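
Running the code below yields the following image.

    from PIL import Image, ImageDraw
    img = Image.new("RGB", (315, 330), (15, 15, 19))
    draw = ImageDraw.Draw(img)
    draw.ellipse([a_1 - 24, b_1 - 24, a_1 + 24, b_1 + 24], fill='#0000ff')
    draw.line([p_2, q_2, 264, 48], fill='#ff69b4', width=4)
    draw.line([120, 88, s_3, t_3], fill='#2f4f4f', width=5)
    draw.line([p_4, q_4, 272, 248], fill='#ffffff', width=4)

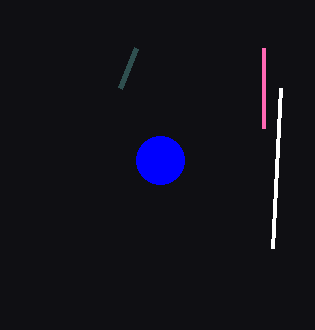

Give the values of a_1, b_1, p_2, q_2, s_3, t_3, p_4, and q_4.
a_1 = 160, b_1 = 160, p_2 = 264, q_2 = 128, s_3 = 136, t_3 = 48, p_4 = 280, q_4 = 88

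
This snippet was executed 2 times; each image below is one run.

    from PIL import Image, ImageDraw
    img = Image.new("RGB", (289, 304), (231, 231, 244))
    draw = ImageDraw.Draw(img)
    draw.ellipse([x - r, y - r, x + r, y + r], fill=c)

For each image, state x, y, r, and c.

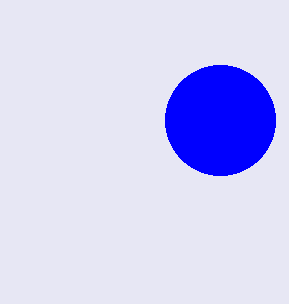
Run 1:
x = 220
y = 120
r = 55
c = 'blue'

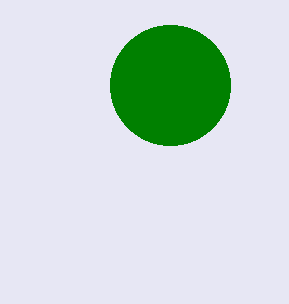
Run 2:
x = 170
y = 85
r = 60
c = 'green'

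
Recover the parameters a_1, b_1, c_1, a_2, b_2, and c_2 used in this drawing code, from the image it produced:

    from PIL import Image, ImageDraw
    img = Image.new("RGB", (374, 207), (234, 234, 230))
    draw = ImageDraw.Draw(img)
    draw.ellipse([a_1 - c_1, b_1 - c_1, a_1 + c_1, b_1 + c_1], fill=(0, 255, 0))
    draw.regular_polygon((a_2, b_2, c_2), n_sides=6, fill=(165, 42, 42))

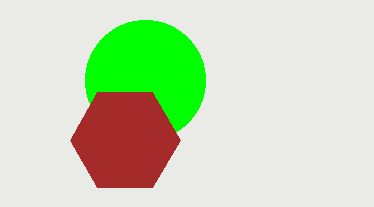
a_1 = 145, b_1 = 80, c_1 = 60, a_2 = 125, b_2 = 140, c_2 = 55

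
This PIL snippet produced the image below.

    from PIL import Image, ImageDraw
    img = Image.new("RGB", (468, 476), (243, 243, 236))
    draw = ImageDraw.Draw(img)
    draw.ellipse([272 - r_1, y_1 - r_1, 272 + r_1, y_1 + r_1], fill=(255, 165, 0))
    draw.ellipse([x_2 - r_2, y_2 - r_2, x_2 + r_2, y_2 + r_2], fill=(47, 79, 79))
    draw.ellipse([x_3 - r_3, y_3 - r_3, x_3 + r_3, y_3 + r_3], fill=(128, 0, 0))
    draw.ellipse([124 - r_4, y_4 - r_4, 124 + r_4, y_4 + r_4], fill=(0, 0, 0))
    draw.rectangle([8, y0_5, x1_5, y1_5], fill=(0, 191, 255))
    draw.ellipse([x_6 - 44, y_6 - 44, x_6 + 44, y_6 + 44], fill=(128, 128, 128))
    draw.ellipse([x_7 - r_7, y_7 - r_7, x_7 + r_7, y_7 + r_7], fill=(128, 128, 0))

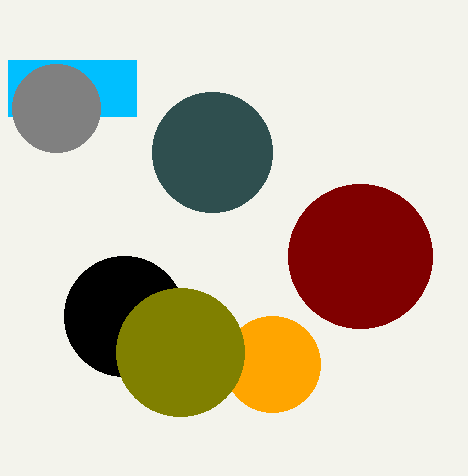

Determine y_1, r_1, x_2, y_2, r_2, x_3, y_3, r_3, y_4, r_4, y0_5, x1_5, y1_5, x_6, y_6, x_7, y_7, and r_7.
y_1 = 364, r_1 = 48, x_2 = 212, y_2 = 152, r_2 = 60, x_3 = 360, y_3 = 256, r_3 = 72, y_4 = 316, r_4 = 60, y0_5 = 60, x1_5 = 136, y1_5 = 116, x_6 = 56, y_6 = 108, x_7 = 180, y_7 = 352, r_7 = 64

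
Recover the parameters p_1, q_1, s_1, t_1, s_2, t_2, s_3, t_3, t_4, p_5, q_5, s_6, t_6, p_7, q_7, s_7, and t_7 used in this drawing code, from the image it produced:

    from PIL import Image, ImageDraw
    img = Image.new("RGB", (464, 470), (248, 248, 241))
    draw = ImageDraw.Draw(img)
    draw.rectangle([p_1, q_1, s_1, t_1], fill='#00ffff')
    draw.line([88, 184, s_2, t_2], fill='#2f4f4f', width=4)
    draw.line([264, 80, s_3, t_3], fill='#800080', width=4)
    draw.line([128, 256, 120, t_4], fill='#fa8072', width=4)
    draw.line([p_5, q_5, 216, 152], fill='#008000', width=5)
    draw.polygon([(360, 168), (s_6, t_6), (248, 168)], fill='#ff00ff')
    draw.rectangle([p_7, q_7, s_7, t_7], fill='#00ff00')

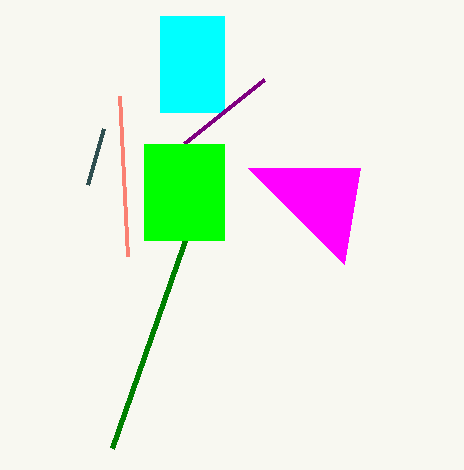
p_1 = 160
q_1 = 16
s_1 = 224
t_1 = 112
s_2 = 104
t_2 = 128
s_3 = 184
t_3 = 144
t_4 = 96
p_5 = 112
q_5 = 448
s_6 = 344
t_6 = 264
p_7 = 144
q_7 = 144
s_7 = 224
t_7 = 240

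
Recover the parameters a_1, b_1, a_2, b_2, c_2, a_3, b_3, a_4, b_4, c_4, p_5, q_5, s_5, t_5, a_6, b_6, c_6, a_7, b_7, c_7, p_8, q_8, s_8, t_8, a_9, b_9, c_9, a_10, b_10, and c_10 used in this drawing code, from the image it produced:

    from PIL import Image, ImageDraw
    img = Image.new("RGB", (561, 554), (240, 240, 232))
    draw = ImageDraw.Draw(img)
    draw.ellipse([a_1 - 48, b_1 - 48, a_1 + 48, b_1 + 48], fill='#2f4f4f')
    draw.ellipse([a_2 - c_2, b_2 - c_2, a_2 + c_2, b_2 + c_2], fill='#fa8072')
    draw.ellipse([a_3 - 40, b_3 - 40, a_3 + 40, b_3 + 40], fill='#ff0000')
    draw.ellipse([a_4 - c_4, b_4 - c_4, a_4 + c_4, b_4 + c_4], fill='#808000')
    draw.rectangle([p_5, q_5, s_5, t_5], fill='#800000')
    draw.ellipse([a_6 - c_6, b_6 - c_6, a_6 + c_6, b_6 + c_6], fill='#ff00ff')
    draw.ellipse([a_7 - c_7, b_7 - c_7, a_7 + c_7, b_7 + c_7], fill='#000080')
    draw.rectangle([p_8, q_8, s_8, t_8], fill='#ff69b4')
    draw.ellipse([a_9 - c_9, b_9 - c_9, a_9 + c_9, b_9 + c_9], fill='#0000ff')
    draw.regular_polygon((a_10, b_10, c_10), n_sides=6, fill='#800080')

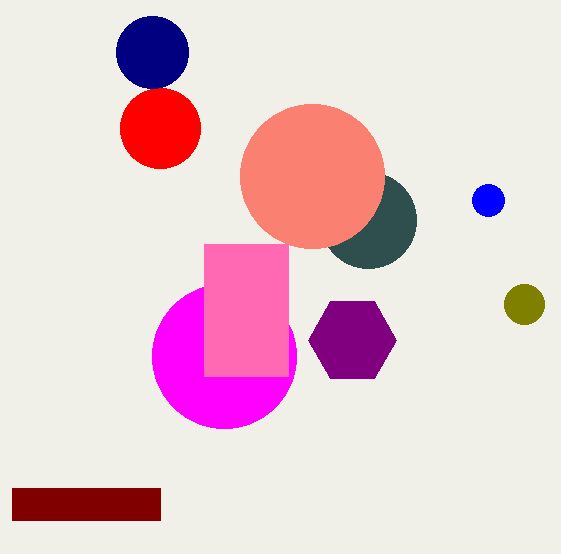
a_1 = 368
b_1 = 220
a_2 = 312
b_2 = 176
c_2 = 72
a_3 = 160
b_3 = 128
a_4 = 524
b_4 = 304
c_4 = 20
p_5 = 12
q_5 = 488
s_5 = 160
t_5 = 520
a_6 = 224
b_6 = 356
c_6 = 72
a_7 = 152
b_7 = 52
c_7 = 36
p_8 = 204
q_8 = 244
s_8 = 288
t_8 = 376
a_9 = 488
b_9 = 200
c_9 = 16
a_10 = 352
b_10 = 340
c_10 = 44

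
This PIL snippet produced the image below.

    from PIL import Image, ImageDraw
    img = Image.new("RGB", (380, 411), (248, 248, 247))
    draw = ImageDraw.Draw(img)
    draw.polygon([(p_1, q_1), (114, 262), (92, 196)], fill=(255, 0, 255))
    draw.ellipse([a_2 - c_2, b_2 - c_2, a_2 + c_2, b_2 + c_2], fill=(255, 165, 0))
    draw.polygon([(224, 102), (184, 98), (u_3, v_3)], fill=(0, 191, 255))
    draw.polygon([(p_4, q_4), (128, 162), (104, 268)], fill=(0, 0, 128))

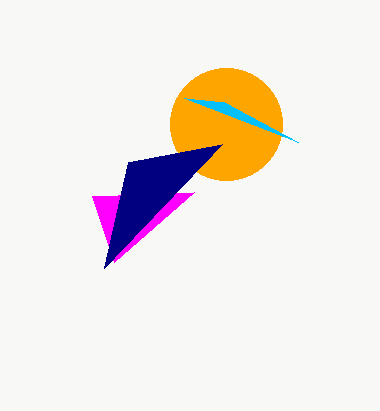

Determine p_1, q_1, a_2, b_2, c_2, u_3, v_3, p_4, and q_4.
p_1 = 194; q_1 = 192; a_2 = 226; b_2 = 124; c_2 = 56; u_3 = 298; v_3 = 142; p_4 = 222; q_4 = 144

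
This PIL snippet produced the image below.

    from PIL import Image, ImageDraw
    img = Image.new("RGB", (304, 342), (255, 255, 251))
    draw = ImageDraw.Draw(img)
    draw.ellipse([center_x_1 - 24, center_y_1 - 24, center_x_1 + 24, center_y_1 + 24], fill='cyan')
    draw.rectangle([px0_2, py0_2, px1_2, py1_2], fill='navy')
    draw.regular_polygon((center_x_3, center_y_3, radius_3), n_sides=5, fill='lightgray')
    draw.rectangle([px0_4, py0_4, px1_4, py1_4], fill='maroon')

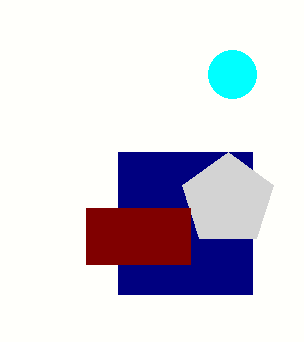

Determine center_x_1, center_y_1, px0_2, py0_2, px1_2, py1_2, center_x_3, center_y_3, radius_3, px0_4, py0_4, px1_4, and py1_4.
center_x_1 = 232; center_y_1 = 74; px0_2 = 118; py0_2 = 152; px1_2 = 252; py1_2 = 294; center_x_3 = 228; center_y_3 = 200; radius_3 = 48; px0_4 = 86; py0_4 = 208; px1_4 = 190; py1_4 = 264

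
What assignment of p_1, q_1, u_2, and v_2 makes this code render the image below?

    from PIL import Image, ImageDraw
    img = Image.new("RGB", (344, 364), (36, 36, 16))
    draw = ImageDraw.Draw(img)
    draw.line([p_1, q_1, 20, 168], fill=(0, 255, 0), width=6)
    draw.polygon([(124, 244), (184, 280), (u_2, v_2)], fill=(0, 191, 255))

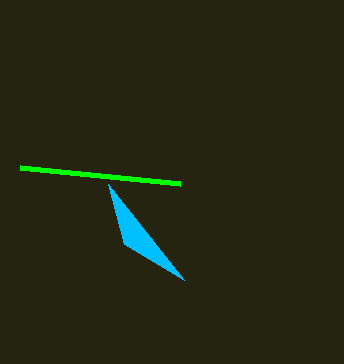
p_1 = 180, q_1 = 184, u_2 = 108, v_2 = 184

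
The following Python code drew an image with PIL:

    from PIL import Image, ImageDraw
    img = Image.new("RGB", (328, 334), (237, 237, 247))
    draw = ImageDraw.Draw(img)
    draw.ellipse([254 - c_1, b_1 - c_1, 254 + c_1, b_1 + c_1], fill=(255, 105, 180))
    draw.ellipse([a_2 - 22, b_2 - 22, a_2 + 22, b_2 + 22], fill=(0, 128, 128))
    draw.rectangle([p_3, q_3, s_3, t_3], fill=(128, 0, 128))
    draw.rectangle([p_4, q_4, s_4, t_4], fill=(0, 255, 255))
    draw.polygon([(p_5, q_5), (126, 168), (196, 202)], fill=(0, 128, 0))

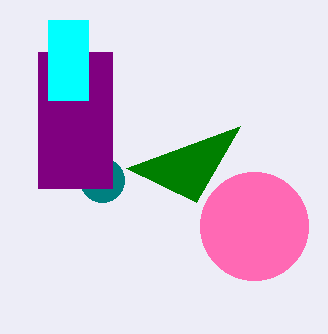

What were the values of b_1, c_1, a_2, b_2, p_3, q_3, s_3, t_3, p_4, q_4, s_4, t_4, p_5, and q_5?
b_1 = 226, c_1 = 54, a_2 = 102, b_2 = 180, p_3 = 38, q_3 = 52, s_3 = 112, t_3 = 188, p_4 = 48, q_4 = 20, s_4 = 88, t_4 = 100, p_5 = 240, q_5 = 126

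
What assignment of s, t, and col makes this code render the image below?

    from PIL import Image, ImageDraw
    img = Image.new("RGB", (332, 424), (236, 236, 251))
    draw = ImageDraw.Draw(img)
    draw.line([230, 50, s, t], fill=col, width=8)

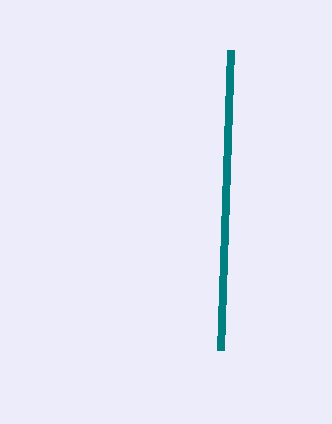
s = 220; t = 350; col = 'teal'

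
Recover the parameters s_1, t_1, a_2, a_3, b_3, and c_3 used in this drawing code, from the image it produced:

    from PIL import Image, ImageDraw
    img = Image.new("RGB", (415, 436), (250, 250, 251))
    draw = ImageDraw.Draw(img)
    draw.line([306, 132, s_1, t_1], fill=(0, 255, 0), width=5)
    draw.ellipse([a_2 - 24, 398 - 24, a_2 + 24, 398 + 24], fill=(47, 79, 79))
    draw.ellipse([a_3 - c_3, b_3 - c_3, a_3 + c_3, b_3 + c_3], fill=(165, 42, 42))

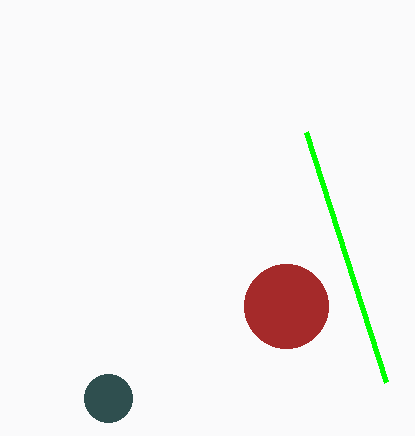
s_1 = 386, t_1 = 382, a_2 = 108, a_3 = 286, b_3 = 306, c_3 = 42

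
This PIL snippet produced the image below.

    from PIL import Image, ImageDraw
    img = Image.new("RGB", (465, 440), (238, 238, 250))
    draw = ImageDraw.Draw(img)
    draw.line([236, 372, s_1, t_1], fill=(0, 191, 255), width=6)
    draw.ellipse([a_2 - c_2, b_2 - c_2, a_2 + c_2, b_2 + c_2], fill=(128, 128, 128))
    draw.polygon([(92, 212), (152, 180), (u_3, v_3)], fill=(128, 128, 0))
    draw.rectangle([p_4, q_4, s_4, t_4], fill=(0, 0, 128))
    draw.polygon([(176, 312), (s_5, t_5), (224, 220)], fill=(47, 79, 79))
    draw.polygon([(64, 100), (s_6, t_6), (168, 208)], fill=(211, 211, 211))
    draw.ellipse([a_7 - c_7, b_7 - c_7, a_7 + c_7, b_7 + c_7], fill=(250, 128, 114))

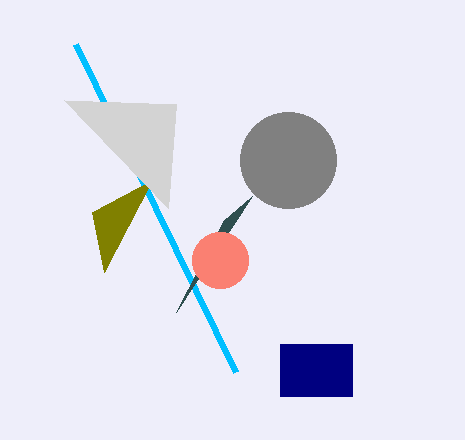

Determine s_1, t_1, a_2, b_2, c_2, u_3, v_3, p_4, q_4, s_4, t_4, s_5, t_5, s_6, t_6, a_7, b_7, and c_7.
s_1 = 76
t_1 = 44
a_2 = 288
b_2 = 160
c_2 = 48
u_3 = 104
v_3 = 272
p_4 = 280
q_4 = 344
s_4 = 352
t_4 = 396
s_5 = 252
t_5 = 196
s_6 = 176
t_6 = 104
a_7 = 220
b_7 = 260
c_7 = 28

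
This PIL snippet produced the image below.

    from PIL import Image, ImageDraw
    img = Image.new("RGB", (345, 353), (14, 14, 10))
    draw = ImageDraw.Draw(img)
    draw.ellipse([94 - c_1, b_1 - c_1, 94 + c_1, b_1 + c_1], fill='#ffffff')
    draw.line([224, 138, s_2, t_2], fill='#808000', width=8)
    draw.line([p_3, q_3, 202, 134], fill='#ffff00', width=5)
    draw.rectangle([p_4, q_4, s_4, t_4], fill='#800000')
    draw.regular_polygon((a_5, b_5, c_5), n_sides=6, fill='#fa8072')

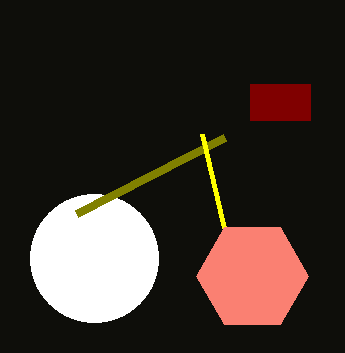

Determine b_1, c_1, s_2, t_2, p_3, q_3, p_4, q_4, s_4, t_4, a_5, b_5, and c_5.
b_1 = 258
c_1 = 64
s_2 = 76
t_2 = 214
p_3 = 224
q_3 = 228
p_4 = 250
q_4 = 84
s_4 = 310
t_4 = 120
a_5 = 252
b_5 = 276
c_5 = 56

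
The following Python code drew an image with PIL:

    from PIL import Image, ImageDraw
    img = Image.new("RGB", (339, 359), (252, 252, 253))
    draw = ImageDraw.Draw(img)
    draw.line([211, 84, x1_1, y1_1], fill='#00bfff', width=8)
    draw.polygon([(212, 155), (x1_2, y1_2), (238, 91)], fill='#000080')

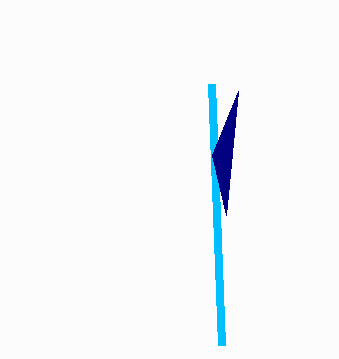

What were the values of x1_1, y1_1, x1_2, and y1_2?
x1_1 = 221
y1_1 = 345
x1_2 = 226
y1_2 = 215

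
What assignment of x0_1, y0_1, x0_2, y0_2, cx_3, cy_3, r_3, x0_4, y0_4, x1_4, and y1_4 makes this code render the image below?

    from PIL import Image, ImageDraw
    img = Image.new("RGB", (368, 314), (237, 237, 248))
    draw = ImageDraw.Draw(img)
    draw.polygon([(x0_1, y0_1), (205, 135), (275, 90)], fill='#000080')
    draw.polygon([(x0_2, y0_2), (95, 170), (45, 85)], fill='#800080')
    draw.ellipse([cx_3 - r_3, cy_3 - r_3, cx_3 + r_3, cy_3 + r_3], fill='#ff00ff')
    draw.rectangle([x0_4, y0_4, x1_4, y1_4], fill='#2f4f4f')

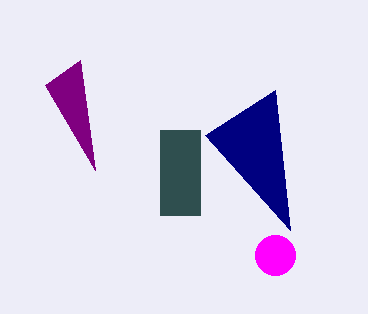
x0_1 = 290, y0_1 = 230, x0_2 = 80, y0_2 = 60, cx_3 = 275, cy_3 = 255, r_3 = 20, x0_4 = 160, y0_4 = 130, x1_4 = 200, y1_4 = 215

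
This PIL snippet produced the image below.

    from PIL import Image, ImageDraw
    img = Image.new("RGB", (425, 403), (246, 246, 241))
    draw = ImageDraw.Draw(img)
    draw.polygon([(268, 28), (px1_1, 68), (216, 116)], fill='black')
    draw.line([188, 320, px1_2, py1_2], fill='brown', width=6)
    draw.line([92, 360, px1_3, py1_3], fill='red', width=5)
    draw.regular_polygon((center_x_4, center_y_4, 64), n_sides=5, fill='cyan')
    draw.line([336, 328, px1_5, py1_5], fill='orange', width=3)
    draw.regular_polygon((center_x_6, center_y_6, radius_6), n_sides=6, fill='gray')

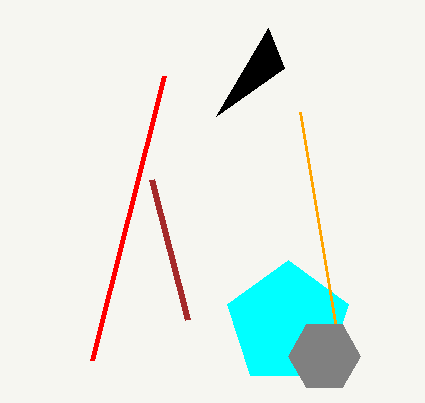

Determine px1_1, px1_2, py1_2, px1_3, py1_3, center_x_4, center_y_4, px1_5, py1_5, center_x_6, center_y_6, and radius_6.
px1_1 = 284; px1_2 = 152; py1_2 = 180; px1_3 = 164; py1_3 = 76; center_x_4 = 288; center_y_4 = 324; px1_5 = 300; py1_5 = 112; center_x_6 = 324; center_y_6 = 356; radius_6 = 36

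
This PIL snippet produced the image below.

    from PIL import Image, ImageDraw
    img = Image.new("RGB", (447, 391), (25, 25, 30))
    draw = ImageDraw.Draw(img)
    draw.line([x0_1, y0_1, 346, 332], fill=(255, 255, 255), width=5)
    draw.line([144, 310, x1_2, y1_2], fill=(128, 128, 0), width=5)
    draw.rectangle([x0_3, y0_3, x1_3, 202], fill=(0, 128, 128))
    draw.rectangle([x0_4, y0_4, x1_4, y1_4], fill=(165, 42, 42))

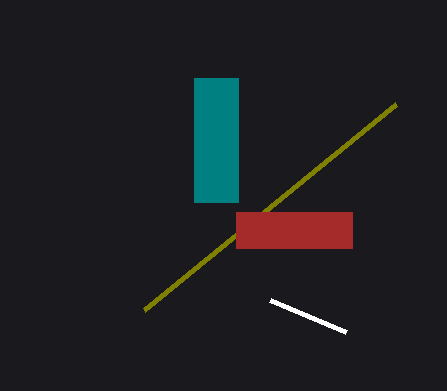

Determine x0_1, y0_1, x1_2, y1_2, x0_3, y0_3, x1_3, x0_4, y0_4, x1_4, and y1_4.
x0_1 = 270
y0_1 = 300
x1_2 = 396
y1_2 = 104
x0_3 = 194
y0_3 = 78
x1_3 = 238
x0_4 = 236
y0_4 = 212
x1_4 = 352
y1_4 = 248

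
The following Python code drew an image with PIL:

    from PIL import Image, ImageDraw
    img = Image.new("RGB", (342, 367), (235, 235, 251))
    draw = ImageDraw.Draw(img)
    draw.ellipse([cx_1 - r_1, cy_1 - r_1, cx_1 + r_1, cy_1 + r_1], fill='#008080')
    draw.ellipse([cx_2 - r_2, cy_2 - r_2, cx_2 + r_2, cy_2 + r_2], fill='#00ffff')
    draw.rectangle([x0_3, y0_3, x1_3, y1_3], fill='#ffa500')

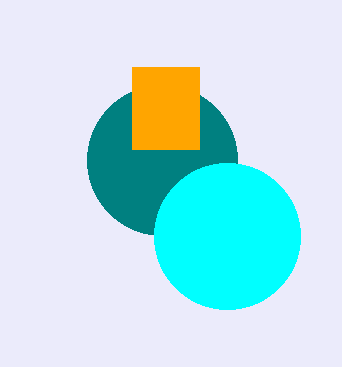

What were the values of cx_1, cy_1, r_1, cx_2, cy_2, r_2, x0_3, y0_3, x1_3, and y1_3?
cx_1 = 162, cy_1 = 160, r_1 = 75, cx_2 = 227, cy_2 = 236, r_2 = 73, x0_3 = 132, y0_3 = 67, x1_3 = 199, y1_3 = 149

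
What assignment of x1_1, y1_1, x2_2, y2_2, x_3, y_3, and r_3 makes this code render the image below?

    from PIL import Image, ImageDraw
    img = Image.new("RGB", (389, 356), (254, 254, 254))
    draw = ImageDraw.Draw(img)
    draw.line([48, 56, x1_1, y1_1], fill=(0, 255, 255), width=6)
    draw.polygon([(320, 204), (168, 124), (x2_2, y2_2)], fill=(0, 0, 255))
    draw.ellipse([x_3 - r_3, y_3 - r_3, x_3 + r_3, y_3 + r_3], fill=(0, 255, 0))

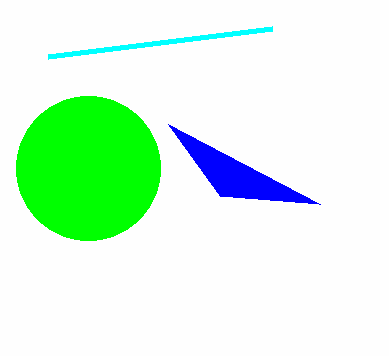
x1_1 = 272
y1_1 = 28
x2_2 = 220
y2_2 = 196
x_3 = 88
y_3 = 168
r_3 = 72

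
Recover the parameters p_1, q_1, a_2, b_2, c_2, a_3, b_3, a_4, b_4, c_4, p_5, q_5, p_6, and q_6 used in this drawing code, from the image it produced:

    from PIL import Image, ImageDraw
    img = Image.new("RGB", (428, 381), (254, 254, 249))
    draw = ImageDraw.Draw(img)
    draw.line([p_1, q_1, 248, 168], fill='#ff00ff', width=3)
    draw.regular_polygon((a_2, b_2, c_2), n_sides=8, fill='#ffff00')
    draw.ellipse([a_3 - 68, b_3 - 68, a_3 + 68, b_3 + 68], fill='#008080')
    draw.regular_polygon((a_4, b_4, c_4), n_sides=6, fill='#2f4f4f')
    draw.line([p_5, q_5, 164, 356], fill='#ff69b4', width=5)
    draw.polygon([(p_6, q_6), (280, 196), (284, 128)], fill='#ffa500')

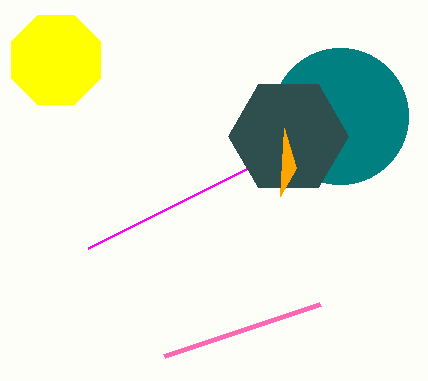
p_1 = 88, q_1 = 248, a_2 = 56, b_2 = 60, c_2 = 48, a_3 = 340, b_3 = 116, a_4 = 288, b_4 = 136, c_4 = 60, p_5 = 320, q_5 = 304, p_6 = 296, q_6 = 168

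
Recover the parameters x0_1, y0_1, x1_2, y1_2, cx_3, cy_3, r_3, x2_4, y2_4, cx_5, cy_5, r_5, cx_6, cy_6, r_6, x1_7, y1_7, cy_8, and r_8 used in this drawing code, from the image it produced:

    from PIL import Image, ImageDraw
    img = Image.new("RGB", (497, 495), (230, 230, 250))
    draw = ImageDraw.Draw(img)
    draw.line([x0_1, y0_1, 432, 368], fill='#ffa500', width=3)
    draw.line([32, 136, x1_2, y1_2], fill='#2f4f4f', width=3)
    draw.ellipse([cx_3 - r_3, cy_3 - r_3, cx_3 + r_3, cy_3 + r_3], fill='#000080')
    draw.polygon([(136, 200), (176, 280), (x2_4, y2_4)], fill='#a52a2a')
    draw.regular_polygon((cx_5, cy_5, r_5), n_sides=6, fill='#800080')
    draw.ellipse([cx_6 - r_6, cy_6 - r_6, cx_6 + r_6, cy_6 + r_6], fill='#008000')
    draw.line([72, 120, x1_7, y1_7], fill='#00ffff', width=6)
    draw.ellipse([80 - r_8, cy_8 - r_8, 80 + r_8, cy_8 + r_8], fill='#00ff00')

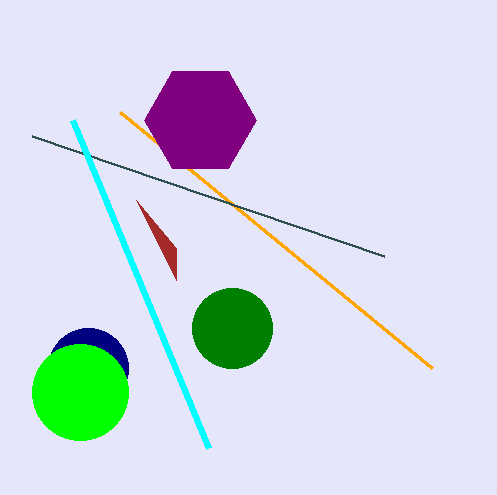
x0_1 = 120
y0_1 = 112
x1_2 = 384
y1_2 = 256
cx_3 = 88
cy_3 = 368
r_3 = 40
x2_4 = 176
y2_4 = 248
cx_5 = 200
cy_5 = 120
r_5 = 56
cx_6 = 232
cy_6 = 328
r_6 = 40
x1_7 = 208
y1_7 = 448
cy_8 = 392
r_8 = 48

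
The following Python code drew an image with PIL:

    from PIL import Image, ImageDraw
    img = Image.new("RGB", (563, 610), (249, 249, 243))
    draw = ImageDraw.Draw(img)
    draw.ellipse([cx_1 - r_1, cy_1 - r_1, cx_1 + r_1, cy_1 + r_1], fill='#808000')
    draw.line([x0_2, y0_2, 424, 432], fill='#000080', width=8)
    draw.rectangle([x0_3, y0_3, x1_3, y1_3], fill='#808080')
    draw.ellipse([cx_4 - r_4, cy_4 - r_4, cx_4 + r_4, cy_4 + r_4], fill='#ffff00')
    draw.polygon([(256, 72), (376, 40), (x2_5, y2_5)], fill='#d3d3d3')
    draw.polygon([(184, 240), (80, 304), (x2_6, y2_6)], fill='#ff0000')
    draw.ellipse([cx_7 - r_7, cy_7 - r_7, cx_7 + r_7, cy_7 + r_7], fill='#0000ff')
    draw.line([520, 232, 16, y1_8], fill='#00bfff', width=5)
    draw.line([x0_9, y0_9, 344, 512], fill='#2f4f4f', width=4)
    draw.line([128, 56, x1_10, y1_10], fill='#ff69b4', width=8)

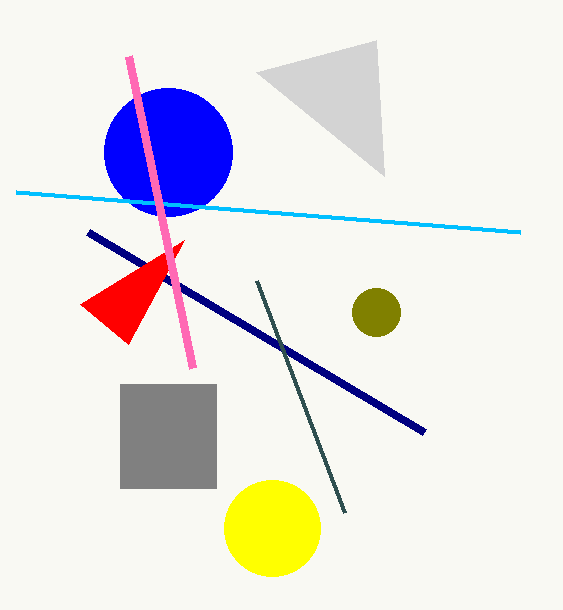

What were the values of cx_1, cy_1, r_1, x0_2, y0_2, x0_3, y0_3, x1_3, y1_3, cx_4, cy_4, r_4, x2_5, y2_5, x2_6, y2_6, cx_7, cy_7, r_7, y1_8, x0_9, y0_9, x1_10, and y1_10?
cx_1 = 376; cy_1 = 312; r_1 = 24; x0_2 = 88; y0_2 = 232; x0_3 = 120; y0_3 = 384; x1_3 = 216; y1_3 = 488; cx_4 = 272; cy_4 = 528; r_4 = 48; x2_5 = 384; y2_5 = 176; x2_6 = 128; y2_6 = 344; cx_7 = 168; cy_7 = 152; r_7 = 64; y1_8 = 192; x0_9 = 256; y0_9 = 280; x1_10 = 192; y1_10 = 368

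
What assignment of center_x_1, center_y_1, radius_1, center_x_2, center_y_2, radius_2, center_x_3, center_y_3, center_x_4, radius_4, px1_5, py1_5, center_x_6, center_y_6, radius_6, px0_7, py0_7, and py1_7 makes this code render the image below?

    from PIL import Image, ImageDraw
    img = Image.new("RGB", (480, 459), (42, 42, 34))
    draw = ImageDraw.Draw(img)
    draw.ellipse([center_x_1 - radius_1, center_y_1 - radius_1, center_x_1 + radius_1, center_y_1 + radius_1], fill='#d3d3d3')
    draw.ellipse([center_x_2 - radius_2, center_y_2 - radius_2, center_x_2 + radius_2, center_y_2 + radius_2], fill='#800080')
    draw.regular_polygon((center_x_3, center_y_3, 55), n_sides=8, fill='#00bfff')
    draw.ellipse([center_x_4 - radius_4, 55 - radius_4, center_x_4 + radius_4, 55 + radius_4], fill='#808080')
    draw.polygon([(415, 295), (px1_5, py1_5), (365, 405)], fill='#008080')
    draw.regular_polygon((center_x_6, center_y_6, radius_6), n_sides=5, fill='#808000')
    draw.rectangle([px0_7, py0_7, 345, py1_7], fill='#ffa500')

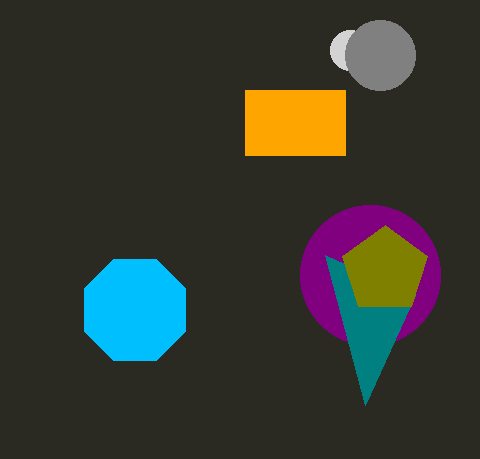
center_x_1 = 350
center_y_1 = 50
radius_1 = 20
center_x_2 = 370
center_y_2 = 275
radius_2 = 70
center_x_3 = 135
center_y_3 = 310
center_x_4 = 380
radius_4 = 35
px1_5 = 325
py1_5 = 255
center_x_6 = 385
center_y_6 = 270
radius_6 = 45
px0_7 = 245
py0_7 = 90
py1_7 = 155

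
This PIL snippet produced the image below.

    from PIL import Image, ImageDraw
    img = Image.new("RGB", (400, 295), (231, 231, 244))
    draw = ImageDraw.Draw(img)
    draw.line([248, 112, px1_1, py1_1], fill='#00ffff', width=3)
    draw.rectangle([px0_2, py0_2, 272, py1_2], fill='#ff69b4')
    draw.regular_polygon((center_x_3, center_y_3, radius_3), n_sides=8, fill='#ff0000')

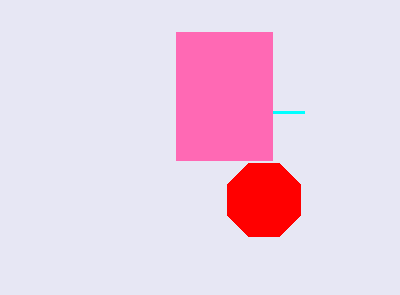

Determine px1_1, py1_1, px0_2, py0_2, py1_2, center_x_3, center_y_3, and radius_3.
px1_1 = 304
py1_1 = 112
px0_2 = 176
py0_2 = 32
py1_2 = 160
center_x_3 = 264
center_y_3 = 200
radius_3 = 40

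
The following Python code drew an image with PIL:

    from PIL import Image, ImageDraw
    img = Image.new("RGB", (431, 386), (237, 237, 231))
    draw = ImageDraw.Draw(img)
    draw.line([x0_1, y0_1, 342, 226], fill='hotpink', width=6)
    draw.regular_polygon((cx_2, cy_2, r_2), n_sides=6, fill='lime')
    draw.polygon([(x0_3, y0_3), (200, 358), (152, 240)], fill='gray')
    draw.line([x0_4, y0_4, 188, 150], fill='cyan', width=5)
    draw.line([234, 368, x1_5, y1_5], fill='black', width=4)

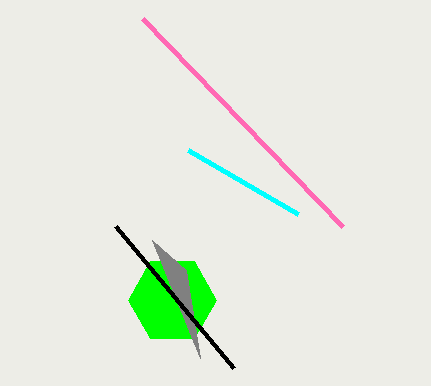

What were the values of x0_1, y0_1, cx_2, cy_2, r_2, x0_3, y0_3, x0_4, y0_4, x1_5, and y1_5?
x0_1 = 142; y0_1 = 18; cx_2 = 172; cy_2 = 300; r_2 = 44; x0_3 = 186; y0_3 = 270; x0_4 = 298; y0_4 = 214; x1_5 = 116; y1_5 = 226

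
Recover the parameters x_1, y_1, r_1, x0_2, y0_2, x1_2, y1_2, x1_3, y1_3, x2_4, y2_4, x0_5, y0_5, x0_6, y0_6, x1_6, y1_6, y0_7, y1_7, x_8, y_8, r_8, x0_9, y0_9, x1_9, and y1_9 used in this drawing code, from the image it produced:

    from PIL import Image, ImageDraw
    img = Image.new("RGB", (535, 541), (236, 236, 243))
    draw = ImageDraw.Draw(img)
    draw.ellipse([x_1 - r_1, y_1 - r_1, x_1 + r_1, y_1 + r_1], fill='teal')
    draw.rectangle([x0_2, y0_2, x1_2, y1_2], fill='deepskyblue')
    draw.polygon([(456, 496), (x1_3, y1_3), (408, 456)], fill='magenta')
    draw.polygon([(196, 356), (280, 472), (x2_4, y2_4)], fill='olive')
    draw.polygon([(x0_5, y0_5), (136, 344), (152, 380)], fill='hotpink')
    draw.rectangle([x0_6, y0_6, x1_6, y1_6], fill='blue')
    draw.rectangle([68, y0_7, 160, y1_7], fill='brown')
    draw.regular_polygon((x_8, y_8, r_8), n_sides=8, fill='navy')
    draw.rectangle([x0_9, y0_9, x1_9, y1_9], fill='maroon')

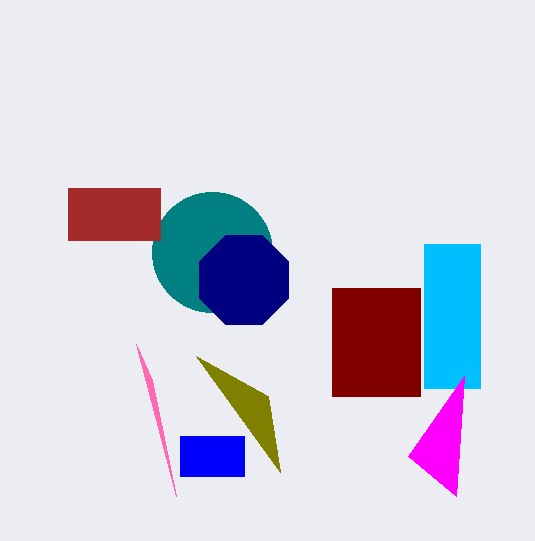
x_1 = 212, y_1 = 252, r_1 = 60, x0_2 = 424, y0_2 = 244, x1_2 = 480, y1_2 = 388, x1_3 = 464, y1_3 = 376, x2_4 = 268, y2_4 = 396, x0_5 = 176, y0_5 = 496, x0_6 = 180, y0_6 = 436, x1_6 = 244, y1_6 = 476, y0_7 = 188, y1_7 = 240, x_8 = 244, y_8 = 280, r_8 = 48, x0_9 = 332, y0_9 = 288, x1_9 = 420, y1_9 = 396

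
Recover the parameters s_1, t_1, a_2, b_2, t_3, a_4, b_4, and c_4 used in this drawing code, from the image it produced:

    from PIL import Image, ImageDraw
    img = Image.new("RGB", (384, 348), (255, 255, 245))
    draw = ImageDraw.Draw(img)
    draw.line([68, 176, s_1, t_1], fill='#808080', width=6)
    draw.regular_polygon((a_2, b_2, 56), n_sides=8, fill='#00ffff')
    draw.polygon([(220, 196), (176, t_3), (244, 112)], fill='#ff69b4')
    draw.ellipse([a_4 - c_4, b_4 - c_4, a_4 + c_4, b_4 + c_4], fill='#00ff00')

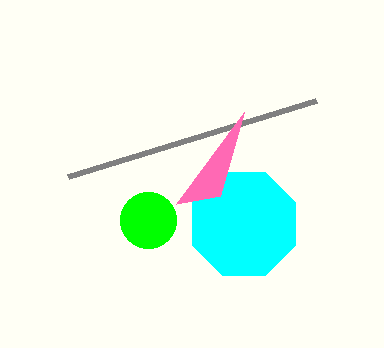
s_1 = 316; t_1 = 100; a_2 = 244; b_2 = 224; t_3 = 204; a_4 = 148; b_4 = 220; c_4 = 28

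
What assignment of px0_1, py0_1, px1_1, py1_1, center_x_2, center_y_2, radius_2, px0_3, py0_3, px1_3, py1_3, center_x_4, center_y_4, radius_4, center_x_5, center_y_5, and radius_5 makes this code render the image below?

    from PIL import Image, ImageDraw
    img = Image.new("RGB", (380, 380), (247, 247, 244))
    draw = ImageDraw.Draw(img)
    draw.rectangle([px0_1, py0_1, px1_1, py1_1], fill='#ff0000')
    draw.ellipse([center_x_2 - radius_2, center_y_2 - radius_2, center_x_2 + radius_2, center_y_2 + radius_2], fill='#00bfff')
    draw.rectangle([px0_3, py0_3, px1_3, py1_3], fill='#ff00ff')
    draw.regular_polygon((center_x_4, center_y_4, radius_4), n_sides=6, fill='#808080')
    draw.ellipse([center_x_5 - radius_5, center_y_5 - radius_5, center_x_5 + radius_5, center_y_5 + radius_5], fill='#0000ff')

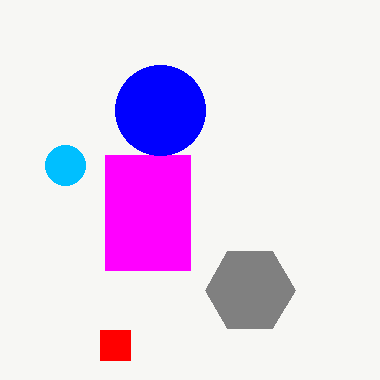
px0_1 = 100, py0_1 = 330, px1_1 = 130, py1_1 = 360, center_x_2 = 65, center_y_2 = 165, radius_2 = 20, px0_3 = 105, py0_3 = 155, px1_3 = 190, py1_3 = 270, center_x_4 = 250, center_y_4 = 290, radius_4 = 45, center_x_5 = 160, center_y_5 = 110, radius_5 = 45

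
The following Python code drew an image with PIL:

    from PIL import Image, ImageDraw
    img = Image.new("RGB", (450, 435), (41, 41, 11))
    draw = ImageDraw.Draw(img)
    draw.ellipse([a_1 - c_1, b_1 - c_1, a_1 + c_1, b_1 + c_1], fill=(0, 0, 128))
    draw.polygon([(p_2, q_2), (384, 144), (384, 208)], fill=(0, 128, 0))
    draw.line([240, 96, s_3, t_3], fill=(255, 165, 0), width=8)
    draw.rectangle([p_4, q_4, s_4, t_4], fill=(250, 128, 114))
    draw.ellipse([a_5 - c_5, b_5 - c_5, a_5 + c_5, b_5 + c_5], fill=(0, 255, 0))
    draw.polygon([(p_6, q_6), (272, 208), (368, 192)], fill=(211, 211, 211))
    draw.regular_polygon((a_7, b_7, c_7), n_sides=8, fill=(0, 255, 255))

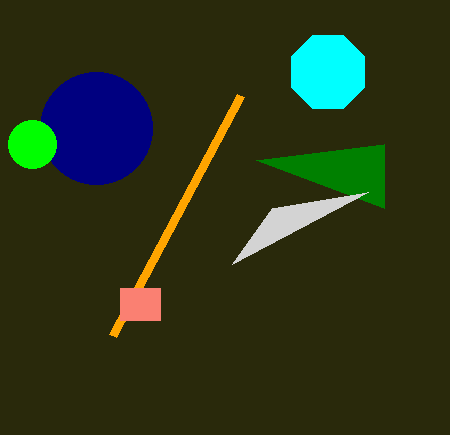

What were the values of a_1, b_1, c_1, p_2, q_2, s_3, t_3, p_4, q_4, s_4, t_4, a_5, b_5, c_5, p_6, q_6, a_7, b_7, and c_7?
a_1 = 96, b_1 = 128, c_1 = 56, p_2 = 256, q_2 = 160, s_3 = 112, t_3 = 336, p_4 = 120, q_4 = 288, s_4 = 160, t_4 = 320, a_5 = 32, b_5 = 144, c_5 = 24, p_6 = 232, q_6 = 264, a_7 = 328, b_7 = 72, c_7 = 40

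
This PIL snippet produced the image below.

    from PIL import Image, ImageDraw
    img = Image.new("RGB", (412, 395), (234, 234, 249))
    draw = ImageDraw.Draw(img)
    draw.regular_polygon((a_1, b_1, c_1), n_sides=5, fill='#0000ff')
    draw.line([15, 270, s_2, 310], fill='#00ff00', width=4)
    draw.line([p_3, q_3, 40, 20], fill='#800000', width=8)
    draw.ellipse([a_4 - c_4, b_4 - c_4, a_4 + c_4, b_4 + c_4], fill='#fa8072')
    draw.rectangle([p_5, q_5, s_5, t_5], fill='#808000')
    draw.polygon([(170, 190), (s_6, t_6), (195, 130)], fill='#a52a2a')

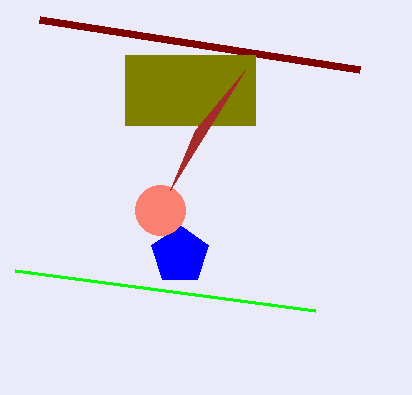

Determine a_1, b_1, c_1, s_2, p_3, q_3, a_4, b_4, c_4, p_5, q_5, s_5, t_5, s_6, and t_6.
a_1 = 180; b_1 = 255; c_1 = 30; s_2 = 315; p_3 = 360; q_3 = 70; a_4 = 160; b_4 = 210; c_4 = 25; p_5 = 125; q_5 = 55; s_5 = 255; t_5 = 125; s_6 = 245; t_6 = 70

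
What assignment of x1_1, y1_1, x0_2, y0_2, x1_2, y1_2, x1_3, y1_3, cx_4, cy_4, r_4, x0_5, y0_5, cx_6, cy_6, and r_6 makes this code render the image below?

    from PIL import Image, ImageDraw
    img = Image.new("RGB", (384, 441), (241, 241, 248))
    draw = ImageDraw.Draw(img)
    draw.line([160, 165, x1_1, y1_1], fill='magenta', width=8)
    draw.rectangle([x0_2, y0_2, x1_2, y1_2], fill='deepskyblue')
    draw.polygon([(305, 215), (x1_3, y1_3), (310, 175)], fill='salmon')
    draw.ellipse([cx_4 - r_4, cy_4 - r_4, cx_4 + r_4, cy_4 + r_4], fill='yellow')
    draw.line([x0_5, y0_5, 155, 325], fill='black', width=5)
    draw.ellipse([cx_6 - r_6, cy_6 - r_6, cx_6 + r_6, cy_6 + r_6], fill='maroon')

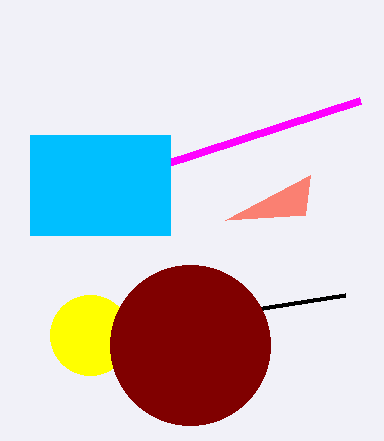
x1_1 = 360; y1_1 = 100; x0_2 = 30; y0_2 = 135; x1_2 = 170; y1_2 = 235; x1_3 = 225; y1_3 = 220; cx_4 = 90; cy_4 = 335; r_4 = 40; x0_5 = 345; y0_5 = 295; cx_6 = 190; cy_6 = 345; r_6 = 80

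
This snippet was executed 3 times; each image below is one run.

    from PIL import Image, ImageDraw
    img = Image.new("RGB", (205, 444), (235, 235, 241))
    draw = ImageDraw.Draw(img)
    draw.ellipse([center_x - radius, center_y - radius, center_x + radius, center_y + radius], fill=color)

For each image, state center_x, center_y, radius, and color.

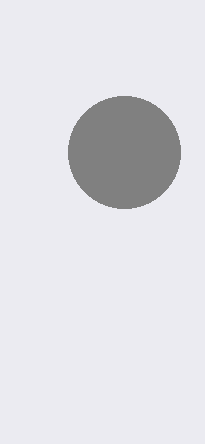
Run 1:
center_x = 124
center_y = 152
radius = 56
color = 'gray'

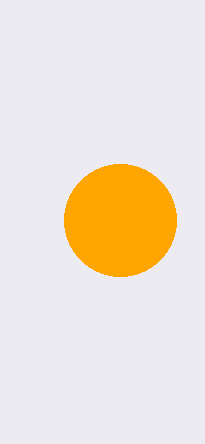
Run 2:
center_x = 120
center_y = 220
radius = 56
color = 'orange'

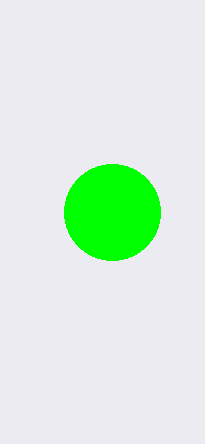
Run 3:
center_x = 112
center_y = 212
radius = 48
color = 'lime'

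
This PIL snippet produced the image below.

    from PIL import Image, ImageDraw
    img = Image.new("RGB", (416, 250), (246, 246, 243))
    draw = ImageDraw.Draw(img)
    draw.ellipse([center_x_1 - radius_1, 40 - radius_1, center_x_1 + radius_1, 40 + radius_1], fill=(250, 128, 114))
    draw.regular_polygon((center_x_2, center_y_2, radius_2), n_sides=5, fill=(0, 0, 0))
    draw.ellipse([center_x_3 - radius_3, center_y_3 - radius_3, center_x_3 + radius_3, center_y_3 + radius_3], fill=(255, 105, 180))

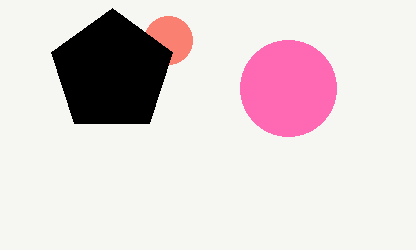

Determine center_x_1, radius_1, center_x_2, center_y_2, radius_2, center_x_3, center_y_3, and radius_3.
center_x_1 = 168, radius_1 = 24, center_x_2 = 112, center_y_2 = 72, radius_2 = 64, center_x_3 = 288, center_y_3 = 88, radius_3 = 48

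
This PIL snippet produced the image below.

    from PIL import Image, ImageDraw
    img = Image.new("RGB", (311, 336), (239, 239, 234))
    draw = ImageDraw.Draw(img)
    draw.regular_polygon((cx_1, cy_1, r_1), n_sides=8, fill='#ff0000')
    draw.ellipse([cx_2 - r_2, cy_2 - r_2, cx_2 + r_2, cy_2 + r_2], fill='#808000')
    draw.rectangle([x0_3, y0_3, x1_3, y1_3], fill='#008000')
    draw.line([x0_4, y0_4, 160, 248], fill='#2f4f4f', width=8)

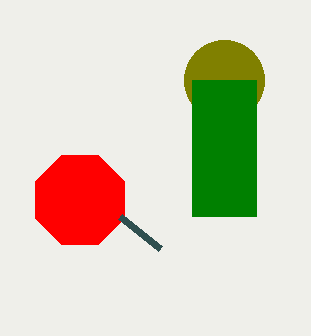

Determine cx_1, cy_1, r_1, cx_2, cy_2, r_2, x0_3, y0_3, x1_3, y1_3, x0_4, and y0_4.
cx_1 = 80
cy_1 = 200
r_1 = 48
cx_2 = 224
cy_2 = 80
r_2 = 40
x0_3 = 192
y0_3 = 80
x1_3 = 256
y1_3 = 216
x0_4 = 120
y0_4 = 216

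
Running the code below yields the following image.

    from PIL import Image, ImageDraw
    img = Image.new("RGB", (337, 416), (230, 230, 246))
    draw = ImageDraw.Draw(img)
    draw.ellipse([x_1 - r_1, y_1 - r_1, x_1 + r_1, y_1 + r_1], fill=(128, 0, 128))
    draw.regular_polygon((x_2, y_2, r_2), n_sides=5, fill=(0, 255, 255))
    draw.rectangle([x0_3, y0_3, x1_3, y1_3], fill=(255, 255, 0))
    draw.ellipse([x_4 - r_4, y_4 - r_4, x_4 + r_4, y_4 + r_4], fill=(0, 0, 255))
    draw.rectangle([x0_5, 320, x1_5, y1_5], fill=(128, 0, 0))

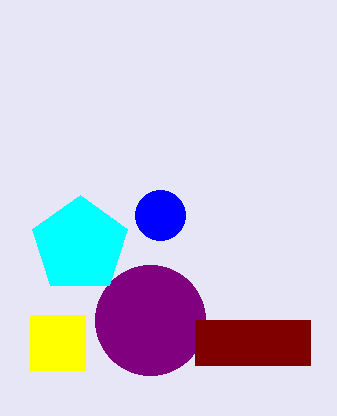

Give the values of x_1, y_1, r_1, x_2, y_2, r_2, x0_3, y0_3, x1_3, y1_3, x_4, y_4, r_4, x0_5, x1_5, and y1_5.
x_1 = 150, y_1 = 320, r_1 = 55, x_2 = 80, y_2 = 245, r_2 = 50, x0_3 = 30, y0_3 = 315, x1_3 = 85, y1_3 = 370, x_4 = 160, y_4 = 215, r_4 = 25, x0_5 = 195, x1_5 = 310, y1_5 = 365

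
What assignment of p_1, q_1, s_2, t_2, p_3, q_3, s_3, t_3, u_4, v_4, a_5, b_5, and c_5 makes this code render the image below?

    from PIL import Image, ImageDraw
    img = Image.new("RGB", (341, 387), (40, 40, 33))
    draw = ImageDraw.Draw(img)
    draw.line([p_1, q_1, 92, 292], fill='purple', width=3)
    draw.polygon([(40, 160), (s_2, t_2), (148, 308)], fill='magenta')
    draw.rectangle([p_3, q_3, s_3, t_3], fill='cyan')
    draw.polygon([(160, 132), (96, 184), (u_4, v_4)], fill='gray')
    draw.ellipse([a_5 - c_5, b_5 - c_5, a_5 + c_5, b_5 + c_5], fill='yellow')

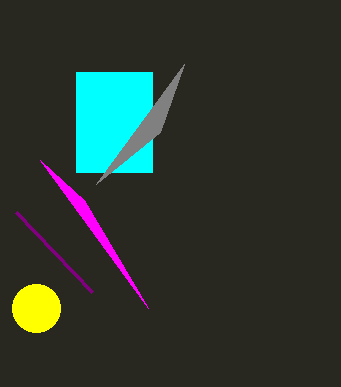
p_1 = 16; q_1 = 212; s_2 = 84; t_2 = 200; p_3 = 76; q_3 = 72; s_3 = 152; t_3 = 172; u_4 = 184; v_4 = 64; a_5 = 36; b_5 = 308; c_5 = 24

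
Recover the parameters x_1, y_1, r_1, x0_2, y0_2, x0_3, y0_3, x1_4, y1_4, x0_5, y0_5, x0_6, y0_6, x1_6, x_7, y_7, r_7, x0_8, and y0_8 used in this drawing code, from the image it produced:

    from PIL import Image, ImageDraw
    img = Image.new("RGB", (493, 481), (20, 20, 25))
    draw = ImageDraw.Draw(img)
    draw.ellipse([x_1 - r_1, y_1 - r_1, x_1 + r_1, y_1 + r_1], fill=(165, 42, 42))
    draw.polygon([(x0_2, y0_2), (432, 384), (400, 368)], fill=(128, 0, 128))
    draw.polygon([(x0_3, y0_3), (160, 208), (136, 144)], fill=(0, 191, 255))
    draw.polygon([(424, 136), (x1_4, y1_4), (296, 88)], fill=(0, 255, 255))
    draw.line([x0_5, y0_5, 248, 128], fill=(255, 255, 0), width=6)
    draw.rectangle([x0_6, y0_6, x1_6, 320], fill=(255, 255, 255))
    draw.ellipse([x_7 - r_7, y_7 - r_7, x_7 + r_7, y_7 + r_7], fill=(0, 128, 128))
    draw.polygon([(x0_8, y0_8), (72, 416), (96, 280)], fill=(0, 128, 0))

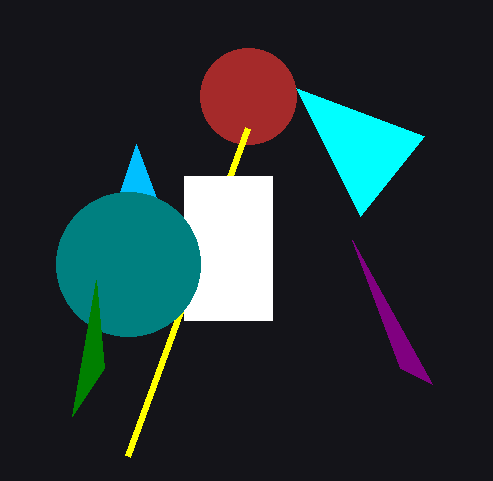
x_1 = 248; y_1 = 96; r_1 = 48; x0_2 = 352; y0_2 = 240; x0_3 = 120; y0_3 = 192; x1_4 = 360; y1_4 = 216; x0_5 = 128; y0_5 = 456; x0_6 = 184; y0_6 = 176; x1_6 = 272; x_7 = 128; y_7 = 264; r_7 = 72; x0_8 = 104; y0_8 = 368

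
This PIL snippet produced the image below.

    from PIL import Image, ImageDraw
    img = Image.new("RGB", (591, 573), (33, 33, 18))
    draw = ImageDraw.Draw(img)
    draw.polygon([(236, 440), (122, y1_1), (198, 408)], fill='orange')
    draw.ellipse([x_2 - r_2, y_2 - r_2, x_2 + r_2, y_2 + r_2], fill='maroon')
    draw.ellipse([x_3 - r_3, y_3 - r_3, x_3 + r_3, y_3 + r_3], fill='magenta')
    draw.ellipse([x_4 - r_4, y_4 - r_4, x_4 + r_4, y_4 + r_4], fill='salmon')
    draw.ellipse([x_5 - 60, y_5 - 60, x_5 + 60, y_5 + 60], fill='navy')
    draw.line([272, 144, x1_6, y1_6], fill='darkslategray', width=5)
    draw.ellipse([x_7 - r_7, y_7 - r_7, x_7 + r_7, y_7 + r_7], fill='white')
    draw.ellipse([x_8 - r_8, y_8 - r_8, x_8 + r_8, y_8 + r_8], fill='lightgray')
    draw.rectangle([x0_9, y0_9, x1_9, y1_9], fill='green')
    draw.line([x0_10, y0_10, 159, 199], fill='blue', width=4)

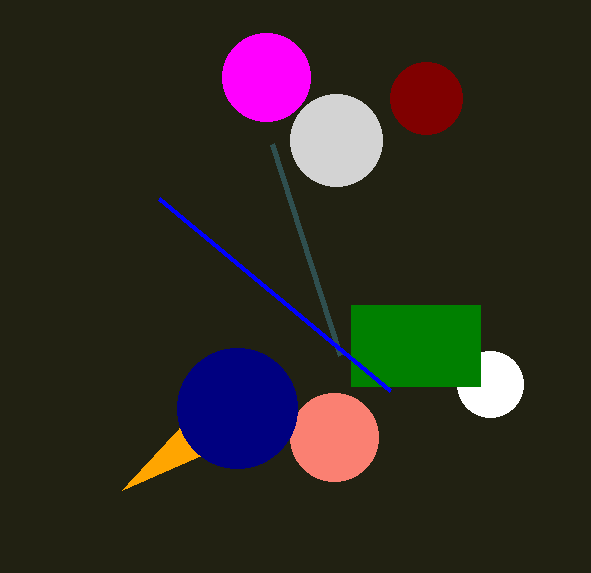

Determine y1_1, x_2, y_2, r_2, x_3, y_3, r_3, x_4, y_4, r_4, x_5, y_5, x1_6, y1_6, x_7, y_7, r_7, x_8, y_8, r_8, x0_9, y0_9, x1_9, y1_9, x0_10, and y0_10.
y1_1 = 490, x_2 = 426, y_2 = 98, r_2 = 36, x_3 = 266, y_3 = 77, r_3 = 44, x_4 = 334, y_4 = 437, r_4 = 44, x_5 = 237, y_5 = 408, x1_6 = 340, y1_6 = 355, x_7 = 490, y_7 = 384, r_7 = 33, x_8 = 336, y_8 = 140, r_8 = 46, x0_9 = 351, y0_9 = 305, x1_9 = 480, y1_9 = 386, x0_10 = 390, y0_10 = 391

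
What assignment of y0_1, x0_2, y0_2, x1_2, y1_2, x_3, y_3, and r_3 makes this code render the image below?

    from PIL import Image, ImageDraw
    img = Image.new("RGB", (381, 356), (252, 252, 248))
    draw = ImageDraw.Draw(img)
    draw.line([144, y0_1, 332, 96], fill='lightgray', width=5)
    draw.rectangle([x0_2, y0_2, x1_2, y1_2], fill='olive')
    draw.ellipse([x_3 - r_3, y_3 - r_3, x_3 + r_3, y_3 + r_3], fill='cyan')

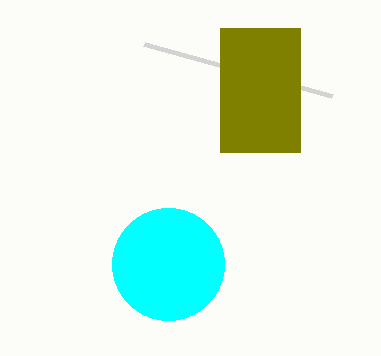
y0_1 = 44; x0_2 = 220; y0_2 = 28; x1_2 = 300; y1_2 = 152; x_3 = 168; y_3 = 264; r_3 = 56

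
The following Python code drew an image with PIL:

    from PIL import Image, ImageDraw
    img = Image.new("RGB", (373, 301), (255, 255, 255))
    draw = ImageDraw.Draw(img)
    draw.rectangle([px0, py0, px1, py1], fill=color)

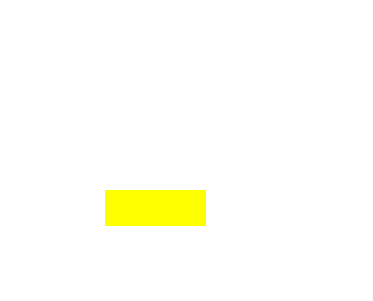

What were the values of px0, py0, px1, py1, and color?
px0 = 105; py0 = 190; px1 = 205; py1 = 225; color = 'yellow'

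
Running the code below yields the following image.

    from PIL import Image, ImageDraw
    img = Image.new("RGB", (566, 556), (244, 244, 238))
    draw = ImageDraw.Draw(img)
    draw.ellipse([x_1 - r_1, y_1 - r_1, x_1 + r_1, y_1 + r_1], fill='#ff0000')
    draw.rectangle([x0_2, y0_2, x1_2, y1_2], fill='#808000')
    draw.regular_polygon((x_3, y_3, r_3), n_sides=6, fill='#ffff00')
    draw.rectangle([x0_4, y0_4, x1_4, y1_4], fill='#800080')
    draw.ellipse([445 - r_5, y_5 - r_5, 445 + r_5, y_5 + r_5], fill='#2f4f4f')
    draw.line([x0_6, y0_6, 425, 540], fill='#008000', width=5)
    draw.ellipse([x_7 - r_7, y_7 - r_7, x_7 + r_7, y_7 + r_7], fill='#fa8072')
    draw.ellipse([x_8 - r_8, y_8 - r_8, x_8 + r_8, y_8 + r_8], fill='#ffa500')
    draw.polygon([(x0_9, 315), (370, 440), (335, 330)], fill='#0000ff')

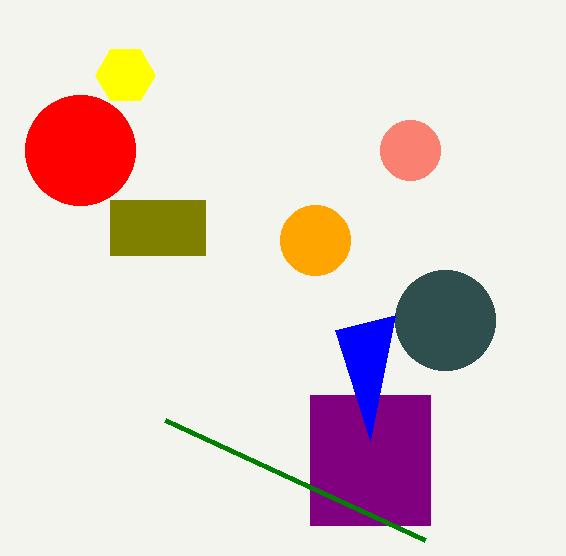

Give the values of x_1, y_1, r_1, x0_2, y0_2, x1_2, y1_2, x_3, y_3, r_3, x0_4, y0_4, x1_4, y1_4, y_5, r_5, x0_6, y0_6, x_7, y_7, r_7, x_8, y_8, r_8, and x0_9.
x_1 = 80
y_1 = 150
r_1 = 55
x0_2 = 110
y0_2 = 200
x1_2 = 205
y1_2 = 255
x_3 = 125
y_3 = 75
r_3 = 30
x0_4 = 310
y0_4 = 395
x1_4 = 430
y1_4 = 525
y_5 = 320
r_5 = 50
x0_6 = 165
y0_6 = 420
x_7 = 410
y_7 = 150
r_7 = 30
x_8 = 315
y_8 = 240
r_8 = 35
x0_9 = 395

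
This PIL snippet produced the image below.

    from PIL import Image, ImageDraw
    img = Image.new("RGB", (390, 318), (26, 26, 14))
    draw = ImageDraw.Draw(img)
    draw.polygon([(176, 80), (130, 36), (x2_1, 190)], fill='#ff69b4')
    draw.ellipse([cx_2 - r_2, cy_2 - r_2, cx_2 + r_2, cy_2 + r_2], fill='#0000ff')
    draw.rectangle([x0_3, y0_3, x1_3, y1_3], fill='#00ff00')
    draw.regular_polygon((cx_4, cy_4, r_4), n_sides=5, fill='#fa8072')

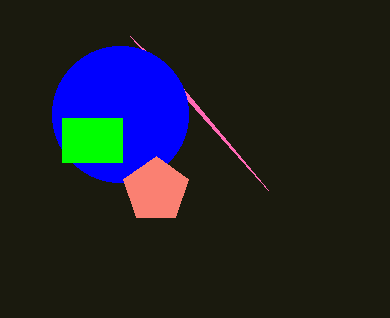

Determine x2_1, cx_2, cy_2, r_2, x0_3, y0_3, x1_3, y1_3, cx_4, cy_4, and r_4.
x2_1 = 268, cx_2 = 120, cy_2 = 114, r_2 = 68, x0_3 = 62, y0_3 = 118, x1_3 = 122, y1_3 = 162, cx_4 = 156, cy_4 = 190, r_4 = 34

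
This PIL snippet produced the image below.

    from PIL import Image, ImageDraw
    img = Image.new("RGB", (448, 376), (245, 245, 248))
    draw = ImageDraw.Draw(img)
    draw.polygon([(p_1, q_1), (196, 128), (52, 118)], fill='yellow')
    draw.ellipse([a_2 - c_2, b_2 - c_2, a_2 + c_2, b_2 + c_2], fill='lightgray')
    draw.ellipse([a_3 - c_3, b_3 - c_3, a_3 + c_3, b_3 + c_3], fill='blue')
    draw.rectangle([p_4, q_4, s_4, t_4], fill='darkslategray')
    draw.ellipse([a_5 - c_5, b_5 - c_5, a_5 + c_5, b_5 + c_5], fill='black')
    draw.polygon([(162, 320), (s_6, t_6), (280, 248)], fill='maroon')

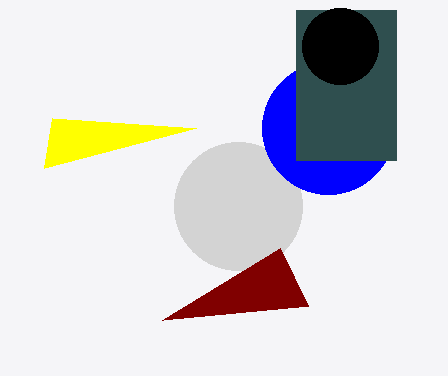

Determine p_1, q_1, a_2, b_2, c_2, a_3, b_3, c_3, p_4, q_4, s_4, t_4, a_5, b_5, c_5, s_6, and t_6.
p_1 = 44
q_1 = 168
a_2 = 238
b_2 = 206
c_2 = 64
a_3 = 328
b_3 = 128
c_3 = 66
p_4 = 296
q_4 = 10
s_4 = 396
t_4 = 160
a_5 = 340
b_5 = 46
c_5 = 38
s_6 = 308
t_6 = 306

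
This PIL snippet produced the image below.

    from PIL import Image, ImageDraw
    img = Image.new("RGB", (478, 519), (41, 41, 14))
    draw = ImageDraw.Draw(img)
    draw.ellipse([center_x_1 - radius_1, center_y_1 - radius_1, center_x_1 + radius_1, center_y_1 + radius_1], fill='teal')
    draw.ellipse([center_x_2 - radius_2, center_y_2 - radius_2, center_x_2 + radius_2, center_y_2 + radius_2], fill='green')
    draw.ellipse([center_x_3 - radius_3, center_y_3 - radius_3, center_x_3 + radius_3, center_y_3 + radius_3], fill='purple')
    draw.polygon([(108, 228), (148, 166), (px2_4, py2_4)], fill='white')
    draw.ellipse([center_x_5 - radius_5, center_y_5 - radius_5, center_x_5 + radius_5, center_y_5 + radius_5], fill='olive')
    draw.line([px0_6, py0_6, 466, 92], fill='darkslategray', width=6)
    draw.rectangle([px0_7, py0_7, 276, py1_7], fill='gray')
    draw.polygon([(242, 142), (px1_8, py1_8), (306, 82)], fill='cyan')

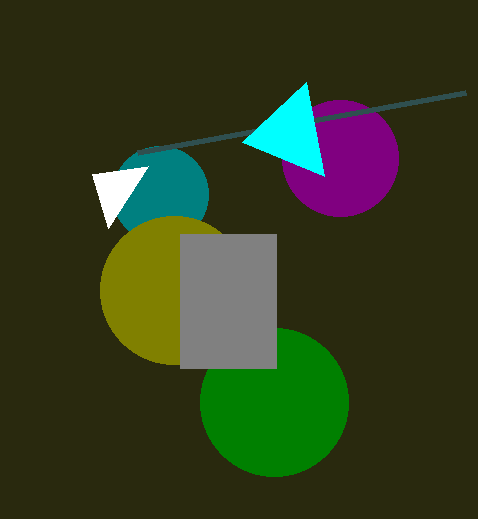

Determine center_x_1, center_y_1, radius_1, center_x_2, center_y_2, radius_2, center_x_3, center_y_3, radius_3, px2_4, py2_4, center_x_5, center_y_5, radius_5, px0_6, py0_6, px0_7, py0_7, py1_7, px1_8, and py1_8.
center_x_1 = 160; center_y_1 = 194; radius_1 = 48; center_x_2 = 274; center_y_2 = 402; radius_2 = 74; center_x_3 = 340; center_y_3 = 158; radius_3 = 58; px2_4 = 92; py2_4 = 174; center_x_5 = 174; center_y_5 = 290; radius_5 = 74; px0_6 = 138; py0_6 = 152; px0_7 = 180; py0_7 = 234; py1_7 = 368; px1_8 = 324; py1_8 = 176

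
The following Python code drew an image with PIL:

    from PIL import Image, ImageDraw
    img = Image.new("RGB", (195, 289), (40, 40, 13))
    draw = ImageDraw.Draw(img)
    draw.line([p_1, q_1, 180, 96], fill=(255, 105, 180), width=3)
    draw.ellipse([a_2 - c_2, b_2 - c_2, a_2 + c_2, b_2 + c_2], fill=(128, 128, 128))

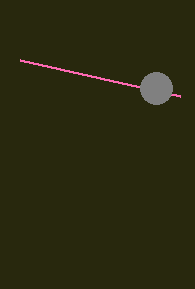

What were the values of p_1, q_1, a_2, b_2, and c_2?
p_1 = 20; q_1 = 60; a_2 = 156; b_2 = 88; c_2 = 16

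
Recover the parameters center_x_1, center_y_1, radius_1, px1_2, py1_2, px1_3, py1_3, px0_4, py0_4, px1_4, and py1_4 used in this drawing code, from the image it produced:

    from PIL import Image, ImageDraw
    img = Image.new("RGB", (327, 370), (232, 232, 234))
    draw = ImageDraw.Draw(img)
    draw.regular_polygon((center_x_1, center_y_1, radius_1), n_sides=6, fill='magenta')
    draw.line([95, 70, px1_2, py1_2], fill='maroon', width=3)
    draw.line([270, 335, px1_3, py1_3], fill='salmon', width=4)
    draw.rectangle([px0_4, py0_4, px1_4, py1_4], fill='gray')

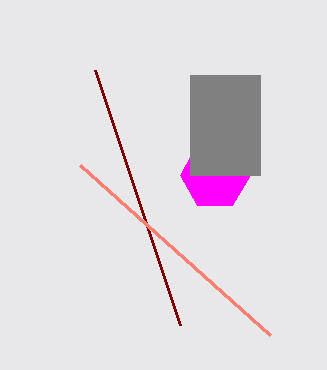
center_x_1 = 215, center_y_1 = 175, radius_1 = 35, px1_2 = 180, py1_2 = 325, px1_3 = 80, py1_3 = 165, px0_4 = 190, py0_4 = 75, px1_4 = 260, py1_4 = 175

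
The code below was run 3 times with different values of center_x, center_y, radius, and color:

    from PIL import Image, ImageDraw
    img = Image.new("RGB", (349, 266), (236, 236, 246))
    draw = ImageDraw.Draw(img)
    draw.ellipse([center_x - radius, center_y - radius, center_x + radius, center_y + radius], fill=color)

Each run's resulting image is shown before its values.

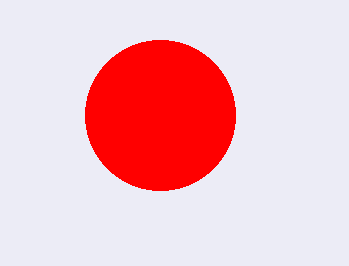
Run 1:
center_x = 160
center_y = 115
radius = 75
color = 'red'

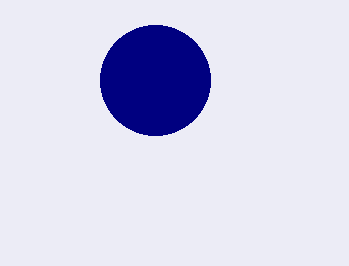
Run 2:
center_x = 155, center_y = 80, radius = 55, color = 'navy'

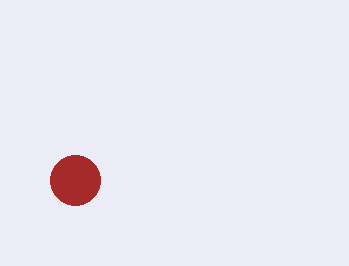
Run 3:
center_x = 75, center_y = 180, radius = 25, color = 'brown'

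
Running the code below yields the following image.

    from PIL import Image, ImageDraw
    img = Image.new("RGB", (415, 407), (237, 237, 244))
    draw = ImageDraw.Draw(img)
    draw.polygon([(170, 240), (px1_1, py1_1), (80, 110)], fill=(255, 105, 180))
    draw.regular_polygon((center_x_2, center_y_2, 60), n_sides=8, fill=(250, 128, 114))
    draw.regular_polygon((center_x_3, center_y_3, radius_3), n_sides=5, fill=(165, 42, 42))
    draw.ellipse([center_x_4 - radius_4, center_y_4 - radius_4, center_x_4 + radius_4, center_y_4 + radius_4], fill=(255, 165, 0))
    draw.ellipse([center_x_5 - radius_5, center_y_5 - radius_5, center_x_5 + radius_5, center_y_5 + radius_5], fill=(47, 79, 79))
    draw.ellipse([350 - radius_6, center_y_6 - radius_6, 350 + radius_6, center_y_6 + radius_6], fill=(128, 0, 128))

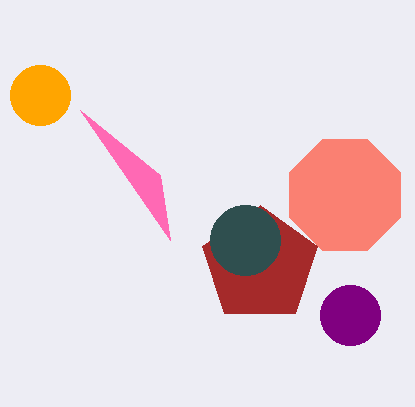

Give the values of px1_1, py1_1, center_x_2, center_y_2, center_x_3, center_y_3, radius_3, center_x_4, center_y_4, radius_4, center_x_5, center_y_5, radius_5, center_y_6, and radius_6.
px1_1 = 160; py1_1 = 175; center_x_2 = 345; center_y_2 = 195; center_x_3 = 260; center_y_3 = 265; radius_3 = 60; center_x_4 = 40; center_y_4 = 95; radius_4 = 30; center_x_5 = 245; center_y_5 = 240; radius_5 = 35; center_y_6 = 315; radius_6 = 30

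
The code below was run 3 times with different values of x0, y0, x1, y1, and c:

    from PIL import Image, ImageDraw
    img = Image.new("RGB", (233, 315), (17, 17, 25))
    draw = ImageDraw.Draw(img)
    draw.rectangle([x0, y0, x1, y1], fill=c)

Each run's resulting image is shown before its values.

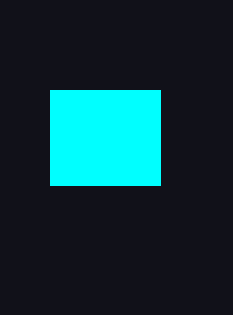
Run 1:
x0 = 50, y0 = 90, x1 = 160, y1 = 185, c = 'cyan'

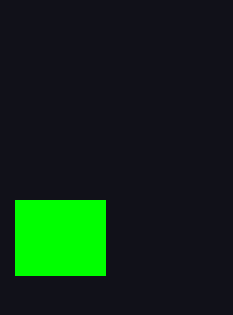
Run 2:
x0 = 15, y0 = 200, x1 = 105, y1 = 275, c = 'lime'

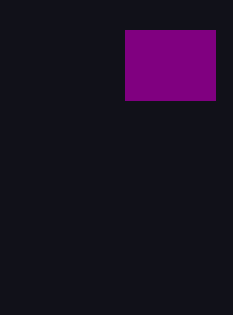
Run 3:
x0 = 125, y0 = 30, x1 = 215, y1 = 100, c = 'purple'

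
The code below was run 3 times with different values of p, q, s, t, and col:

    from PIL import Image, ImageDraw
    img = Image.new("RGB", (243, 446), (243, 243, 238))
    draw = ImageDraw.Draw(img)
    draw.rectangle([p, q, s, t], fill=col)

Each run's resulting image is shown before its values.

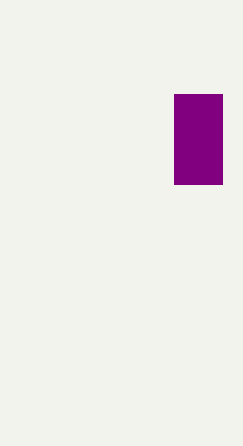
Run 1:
p = 174
q = 94
s = 222
t = 184
col = 'purple'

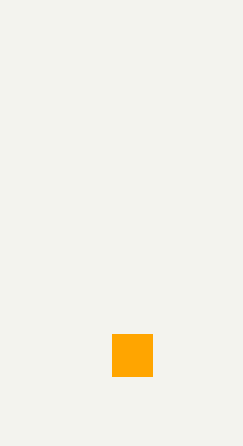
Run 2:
p = 112
q = 334
s = 152
t = 376
col = 'orange'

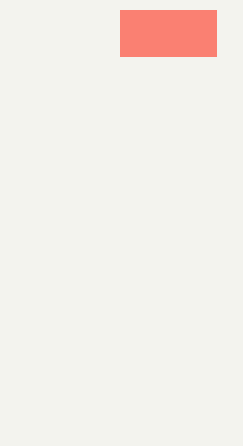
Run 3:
p = 120, q = 10, s = 216, t = 56, col = 'salmon'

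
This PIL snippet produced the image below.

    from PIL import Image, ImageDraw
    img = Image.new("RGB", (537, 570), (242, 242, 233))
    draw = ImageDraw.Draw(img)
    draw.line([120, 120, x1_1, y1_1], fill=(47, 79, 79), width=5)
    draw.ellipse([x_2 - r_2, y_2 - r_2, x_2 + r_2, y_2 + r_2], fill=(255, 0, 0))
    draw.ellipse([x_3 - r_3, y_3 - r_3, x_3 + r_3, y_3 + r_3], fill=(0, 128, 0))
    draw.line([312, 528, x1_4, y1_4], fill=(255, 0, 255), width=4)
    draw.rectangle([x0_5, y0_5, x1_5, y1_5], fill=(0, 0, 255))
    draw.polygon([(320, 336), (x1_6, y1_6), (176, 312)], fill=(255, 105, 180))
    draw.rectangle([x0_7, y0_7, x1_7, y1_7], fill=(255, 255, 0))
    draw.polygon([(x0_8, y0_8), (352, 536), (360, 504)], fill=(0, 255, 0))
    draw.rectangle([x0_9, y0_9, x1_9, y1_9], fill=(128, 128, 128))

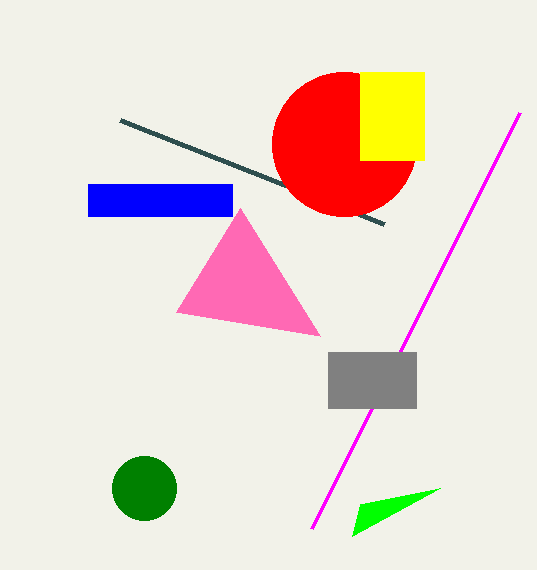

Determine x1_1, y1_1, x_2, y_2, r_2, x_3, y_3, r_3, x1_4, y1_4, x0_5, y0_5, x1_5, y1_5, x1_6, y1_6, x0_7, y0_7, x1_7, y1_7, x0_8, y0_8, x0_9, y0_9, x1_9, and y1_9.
x1_1 = 384, y1_1 = 224, x_2 = 344, y_2 = 144, r_2 = 72, x_3 = 144, y_3 = 488, r_3 = 32, x1_4 = 520, y1_4 = 112, x0_5 = 88, y0_5 = 184, x1_5 = 232, y1_5 = 216, x1_6 = 240, y1_6 = 208, x0_7 = 360, y0_7 = 72, x1_7 = 424, y1_7 = 160, x0_8 = 440, y0_8 = 488, x0_9 = 328, y0_9 = 352, x1_9 = 416, y1_9 = 408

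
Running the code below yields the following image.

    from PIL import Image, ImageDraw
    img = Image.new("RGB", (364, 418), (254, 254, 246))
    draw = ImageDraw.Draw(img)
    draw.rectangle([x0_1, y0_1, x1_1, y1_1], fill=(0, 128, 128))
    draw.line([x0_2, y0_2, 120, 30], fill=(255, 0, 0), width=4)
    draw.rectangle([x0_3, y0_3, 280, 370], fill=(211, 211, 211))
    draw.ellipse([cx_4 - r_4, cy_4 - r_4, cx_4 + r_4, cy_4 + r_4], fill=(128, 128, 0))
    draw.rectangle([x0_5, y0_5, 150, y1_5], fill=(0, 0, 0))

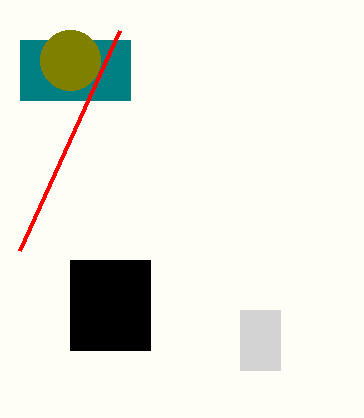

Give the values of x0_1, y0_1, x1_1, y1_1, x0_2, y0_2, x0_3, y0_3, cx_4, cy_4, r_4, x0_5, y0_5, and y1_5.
x0_1 = 20; y0_1 = 40; x1_1 = 130; y1_1 = 100; x0_2 = 20; y0_2 = 250; x0_3 = 240; y0_3 = 310; cx_4 = 70; cy_4 = 60; r_4 = 30; x0_5 = 70; y0_5 = 260; y1_5 = 350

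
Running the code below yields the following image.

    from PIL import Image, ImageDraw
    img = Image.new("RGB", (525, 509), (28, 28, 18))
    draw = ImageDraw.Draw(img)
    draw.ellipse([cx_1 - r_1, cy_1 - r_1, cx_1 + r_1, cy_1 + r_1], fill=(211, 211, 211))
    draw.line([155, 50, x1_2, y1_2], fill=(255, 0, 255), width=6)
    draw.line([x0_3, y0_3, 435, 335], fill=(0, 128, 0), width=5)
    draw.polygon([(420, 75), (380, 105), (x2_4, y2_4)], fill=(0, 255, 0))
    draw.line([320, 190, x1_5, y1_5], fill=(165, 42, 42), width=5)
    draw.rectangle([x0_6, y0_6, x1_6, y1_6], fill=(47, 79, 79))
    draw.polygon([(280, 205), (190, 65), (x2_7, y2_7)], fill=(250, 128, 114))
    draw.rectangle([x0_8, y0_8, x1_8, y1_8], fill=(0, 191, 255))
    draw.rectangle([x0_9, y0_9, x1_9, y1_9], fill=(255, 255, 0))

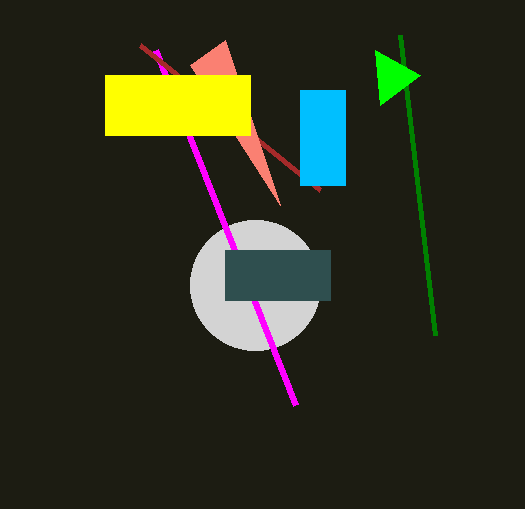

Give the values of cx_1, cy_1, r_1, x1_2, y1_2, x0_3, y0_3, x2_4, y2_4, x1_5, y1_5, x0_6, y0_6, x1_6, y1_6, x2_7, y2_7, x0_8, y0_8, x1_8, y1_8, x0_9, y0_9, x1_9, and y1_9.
cx_1 = 255
cy_1 = 285
r_1 = 65
x1_2 = 295
y1_2 = 405
x0_3 = 400
y0_3 = 35
x2_4 = 375
y2_4 = 50
x1_5 = 140
y1_5 = 45
x0_6 = 225
y0_6 = 250
x1_6 = 330
y1_6 = 300
x2_7 = 225
y2_7 = 40
x0_8 = 300
y0_8 = 90
x1_8 = 345
y1_8 = 185
x0_9 = 105
y0_9 = 75
x1_9 = 250
y1_9 = 135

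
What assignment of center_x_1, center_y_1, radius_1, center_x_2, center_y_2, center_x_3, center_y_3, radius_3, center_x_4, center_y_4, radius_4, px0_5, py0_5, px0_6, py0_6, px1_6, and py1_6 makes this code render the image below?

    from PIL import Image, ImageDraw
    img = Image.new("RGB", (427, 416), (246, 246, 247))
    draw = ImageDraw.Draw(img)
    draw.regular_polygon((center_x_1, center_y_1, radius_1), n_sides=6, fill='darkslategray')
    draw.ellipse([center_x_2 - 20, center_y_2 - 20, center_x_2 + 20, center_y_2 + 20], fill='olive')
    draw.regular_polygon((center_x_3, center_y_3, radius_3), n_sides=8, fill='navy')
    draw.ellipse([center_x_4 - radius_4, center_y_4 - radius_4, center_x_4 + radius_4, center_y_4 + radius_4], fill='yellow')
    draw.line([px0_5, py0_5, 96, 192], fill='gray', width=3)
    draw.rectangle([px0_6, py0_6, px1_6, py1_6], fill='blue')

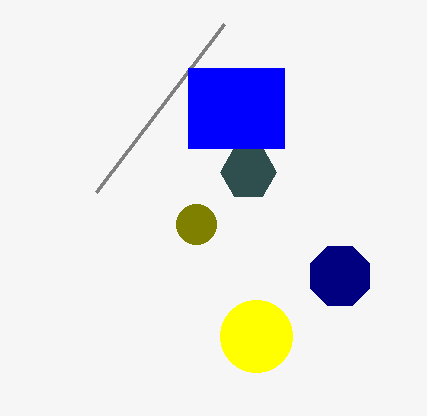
center_x_1 = 248
center_y_1 = 172
radius_1 = 28
center_x_2 = 196
center_y_2 = 224
center_x_3 = 340
center_y_3 = 276
radius_3 = 32
center_x_4 = 256
center_y_4 = 336
radius_4 = 36
px0_5 = 224
py0_5 = 24
px0_6 = 188
py0_6 = 68
px1_6 = 284
py1_6 = 148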